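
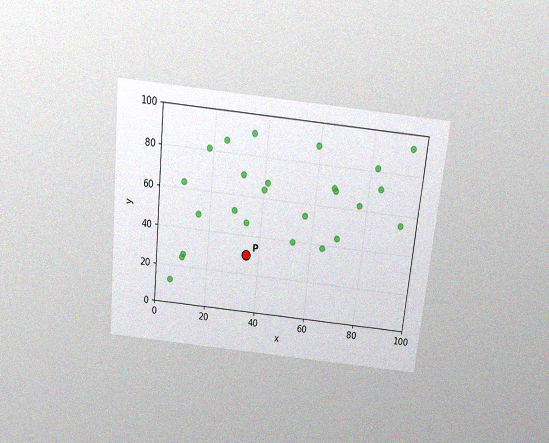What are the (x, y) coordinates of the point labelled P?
The chart is tilted about 6° clockwise and viewed slightly from above, with some photo noise. Following the gridlines from P to each axis, P sits at (35, 30).

(35, 30)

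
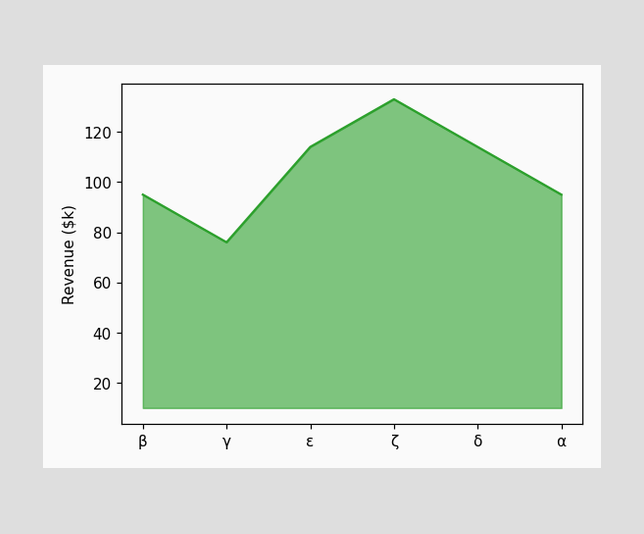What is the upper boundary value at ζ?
At ζ the upper boundary is at $133k.

$133k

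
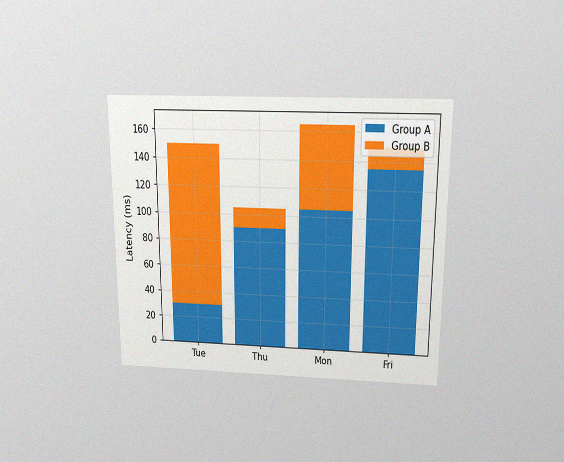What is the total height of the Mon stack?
The chart is viewed slightly from above, with some photo noise. The Mon stack's top reaches 165ms on the y-axis.

165ms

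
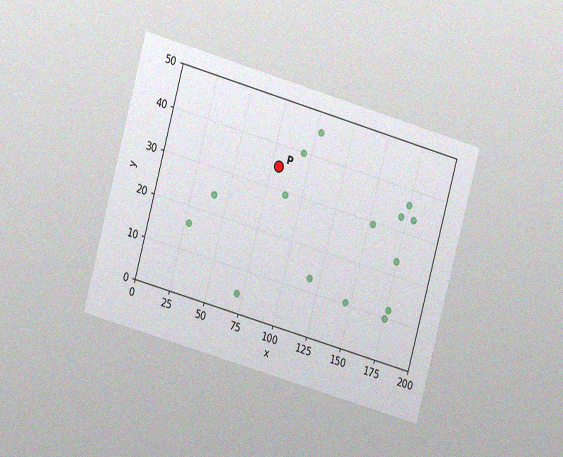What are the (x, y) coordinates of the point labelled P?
(80, 35)

The chart is tilted about 16° clockwise and viewed at a slight angle, with some photo noise. Following the gridlines from P to each axis, P sits at (80, 35).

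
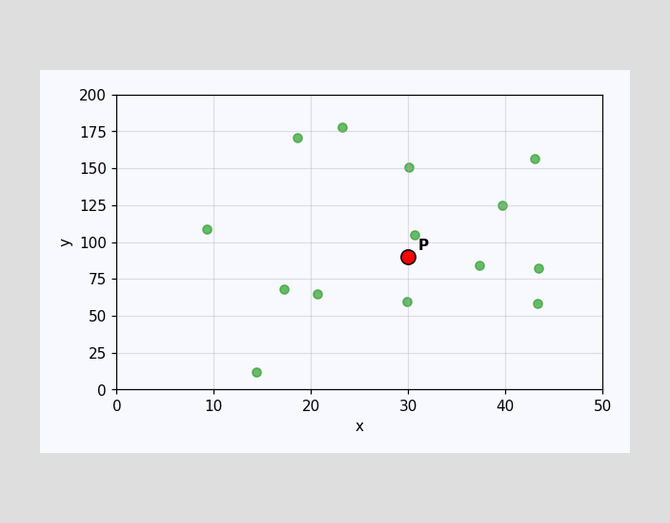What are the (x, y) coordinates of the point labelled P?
(30, 90)

Following the gridlines from P to each axis, P sits at (30, 90).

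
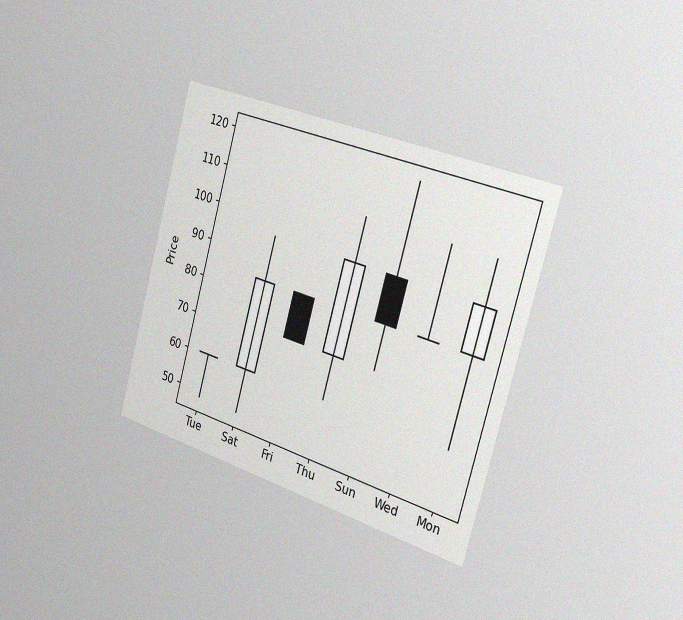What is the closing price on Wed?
84

The chart is tilted about 16° clockwise and viewed slightly from the right, with some photo noise. The Wed candle closes at 84.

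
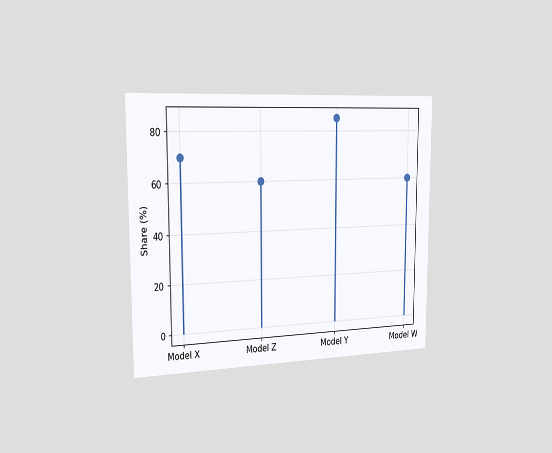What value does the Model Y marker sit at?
85%

The chart is viewed slightly from the left. The Model Y marker sits at 85%.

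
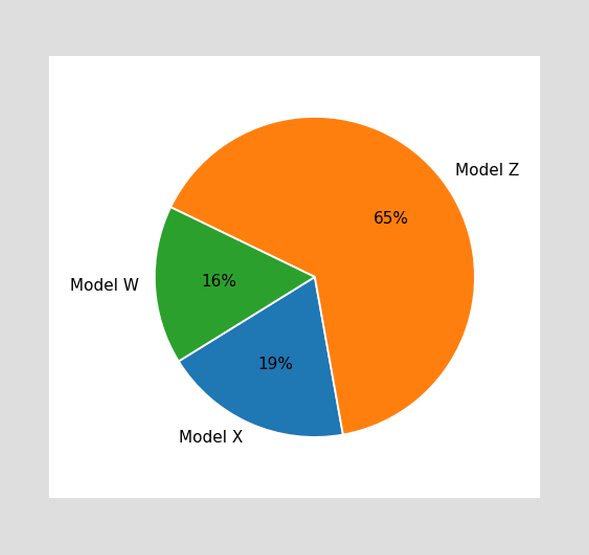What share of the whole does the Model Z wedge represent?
The Model Z slice takes up 65% of the pie.

65%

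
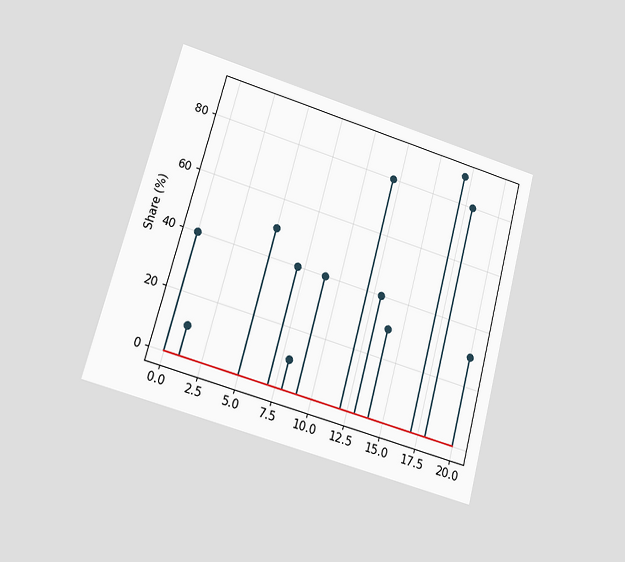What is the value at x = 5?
The chart is tilted about 15° clockwise and viewed at a slight angle. The stem at x=5 reaches 50%.

50%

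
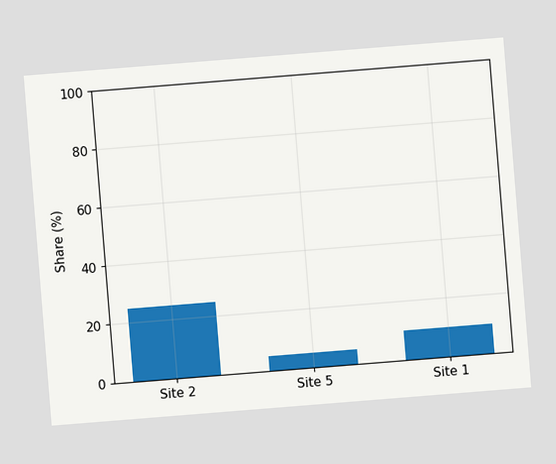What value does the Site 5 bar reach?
The chart is tilted about 5° counter-clockwise. Reading along the chart's y-axis, the Site 5 bar reaches 5%.

5%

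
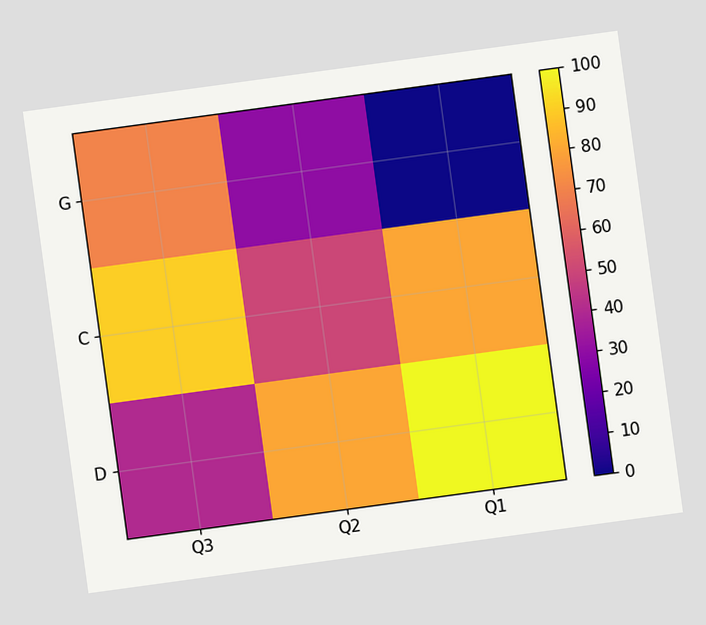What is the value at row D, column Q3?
The chart is tilted about 8° counter-clockwise. Matching cell (D, Q3) against the colorbar gives 40.

40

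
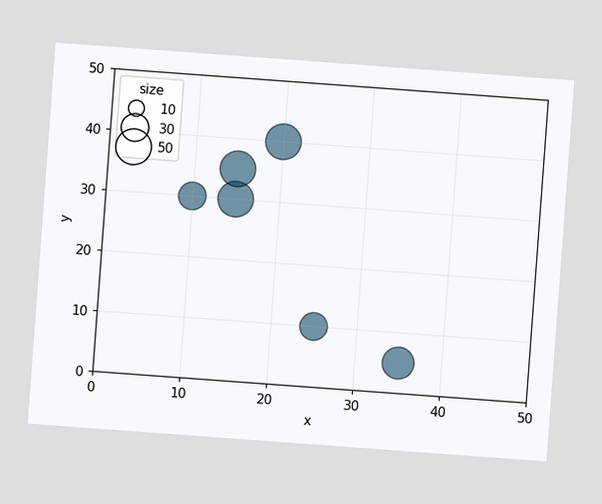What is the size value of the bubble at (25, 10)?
30

The chart is tilted about 4° clockwise. Matching the bubble at (25, 10) against the size legend gives 30.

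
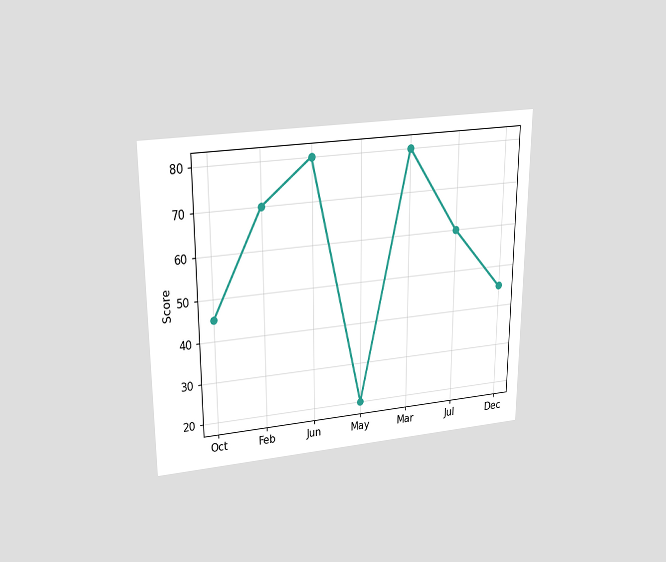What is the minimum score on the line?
The chart is viewed slightly from above. The lowest point is at May, and reading across to the y-axis gives 20.

20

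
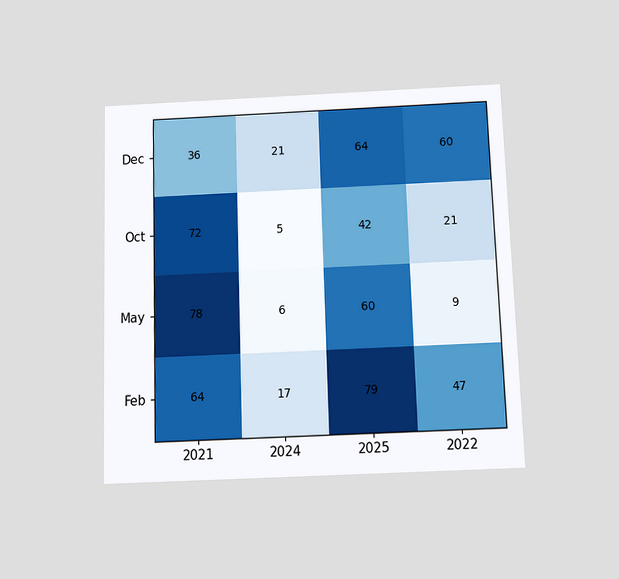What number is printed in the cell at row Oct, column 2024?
The chart is viewed slightly from below. The (Oct, 2024) cell reads 5.

5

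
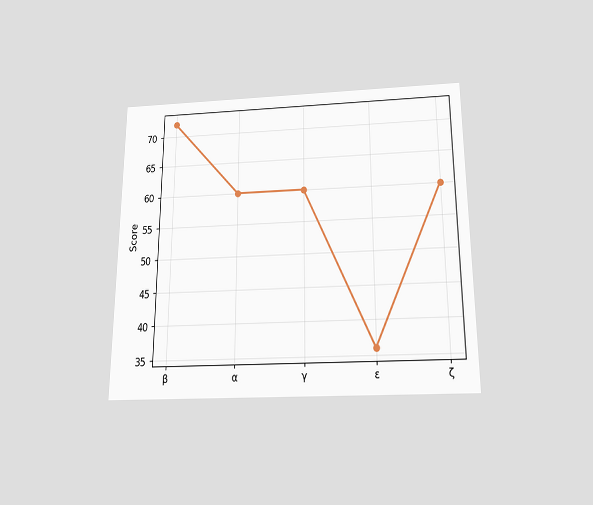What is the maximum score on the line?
The chart is viewed slightly from below. The highest point is at β, and reading across to the y-axis gives 72.

72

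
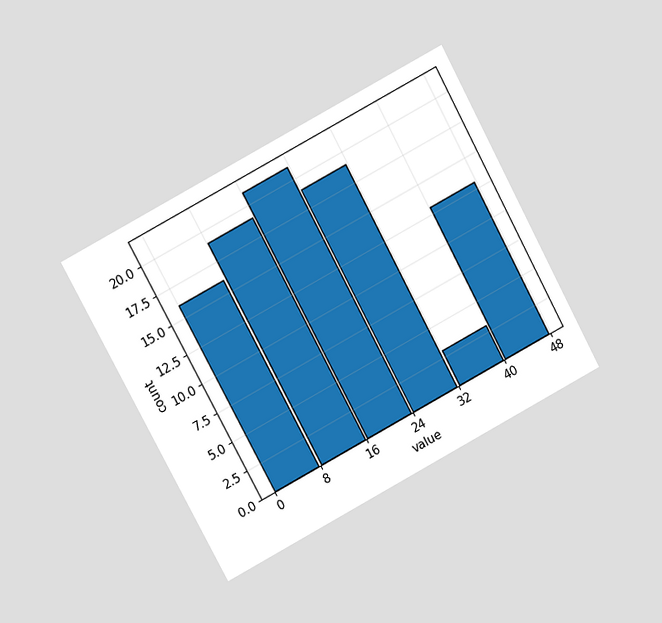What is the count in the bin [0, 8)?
The chart is tilted about 28° counter-clockwise and viewed at a slight angle. The [0, 8) bin has height 16.

16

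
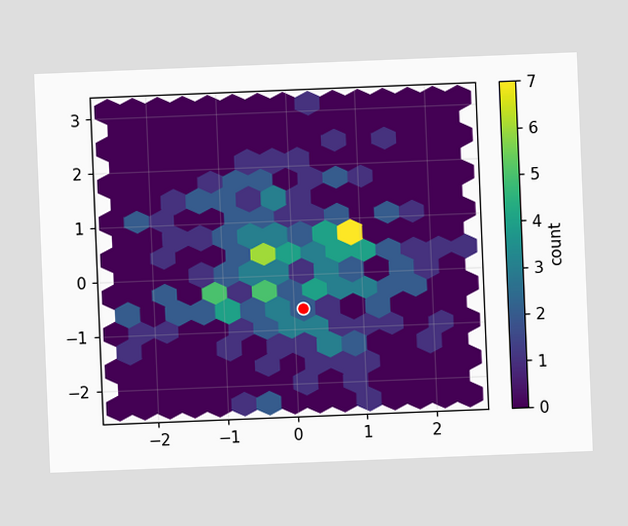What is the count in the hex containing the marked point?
2

The chart is tilted about 2° counter-clockwise. The marked hex reads 2 on the colorbar.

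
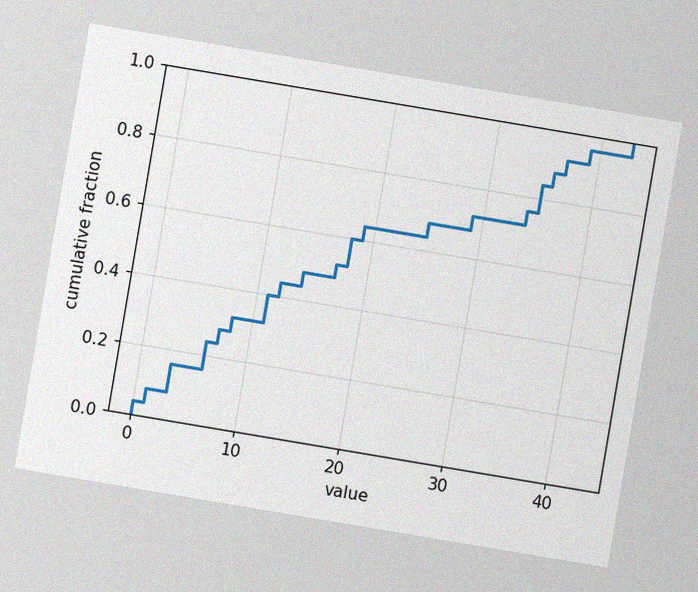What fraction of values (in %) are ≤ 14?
48%

The chart is tilted about 10° clockwise, with some photo noise. At x=14 the ECDF step is at 48%.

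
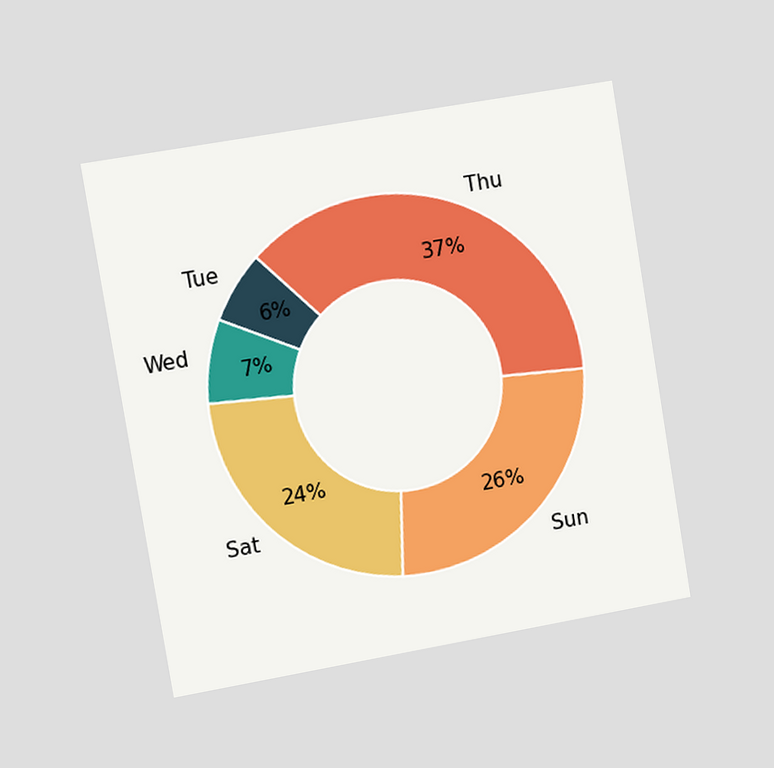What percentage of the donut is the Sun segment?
The chart is tilted about 9° counter-clockwise and viewed slightly from the left. The Sun segment takes up 26% of the ring.

26%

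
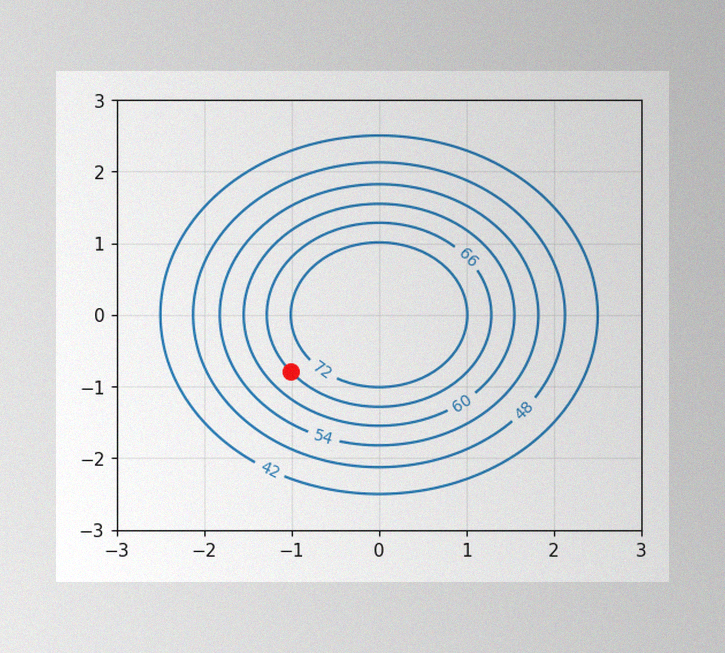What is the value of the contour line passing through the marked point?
The image has some photo noise and uneven lighting. The marked point sits on the contour labelled 66.

66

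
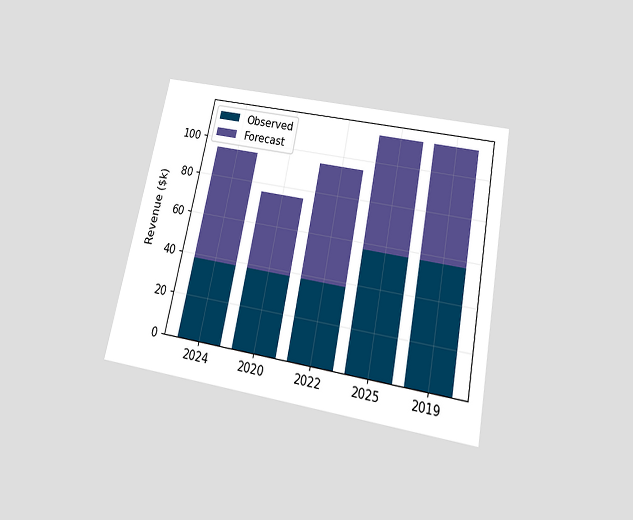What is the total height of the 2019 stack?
The chart is tilted about 11° clockwise and viewed slightly from below. The 2019 stack's top reaches $114k on the y-axis.

$114k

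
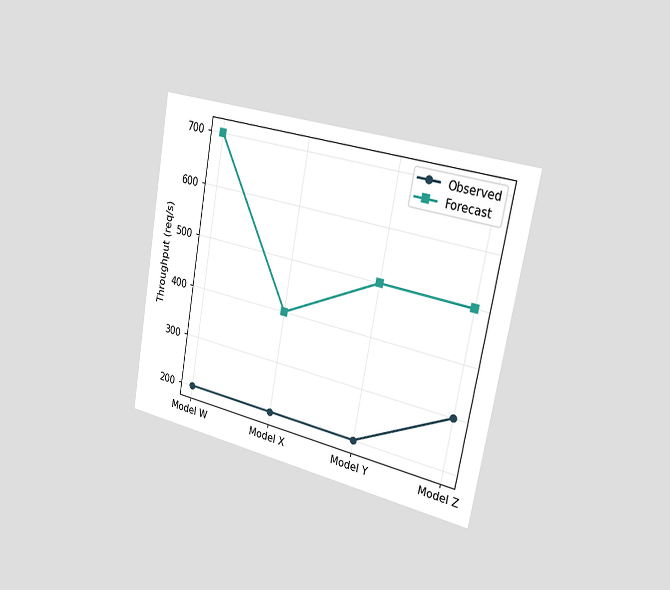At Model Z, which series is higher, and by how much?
Forecast, by 200req/s

The chart is tilted about 10° clockwise and viewed slightly from the right. At Model Z, Forecast sits above the other line by 200req/s.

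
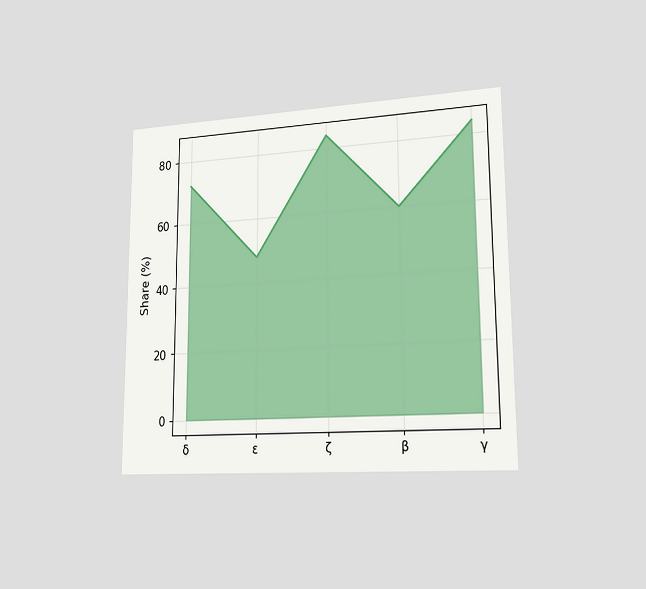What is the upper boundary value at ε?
48%

The chart is viewed slightly from the right. At ε the upper boundary is at 48%.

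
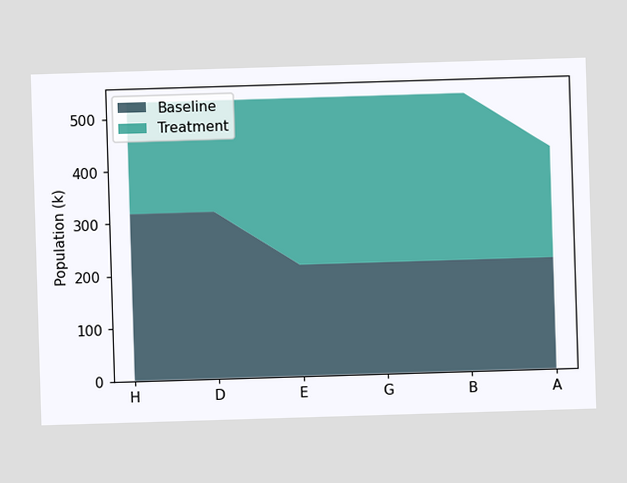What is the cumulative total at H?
530k

The stacked total at H reaches 530k.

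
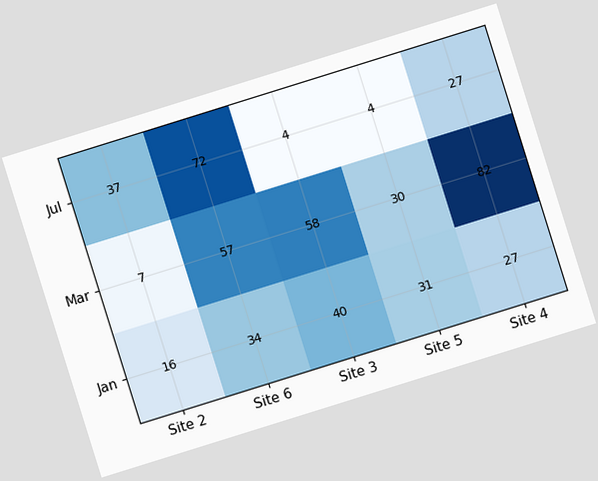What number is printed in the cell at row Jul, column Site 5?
The chart is tilted about 17° counter-clockwise. The (Jul, Site 5) cell reads 4.

4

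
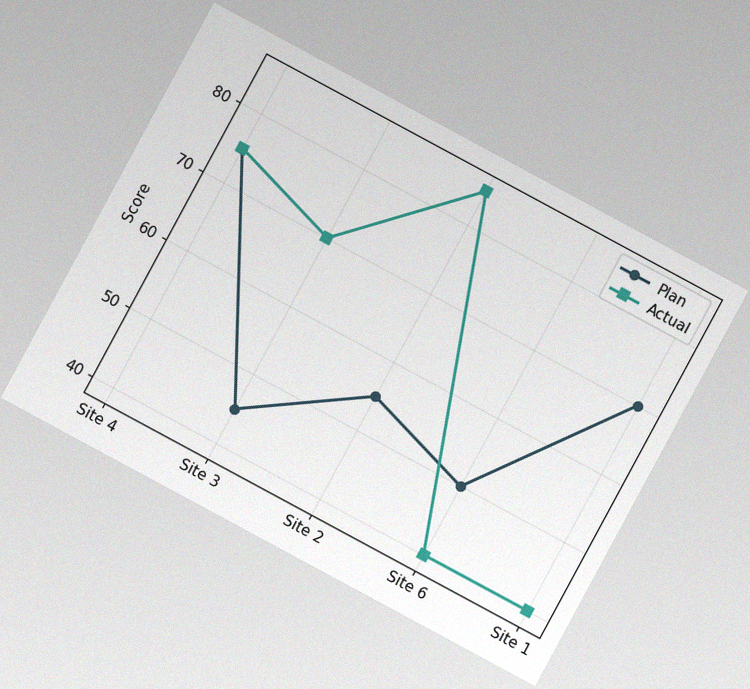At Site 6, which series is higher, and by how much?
The chart is tilted about 28° clockwise, with some photo noise. At Site 6, Plan sits above the other line by 10.

Plan, by 10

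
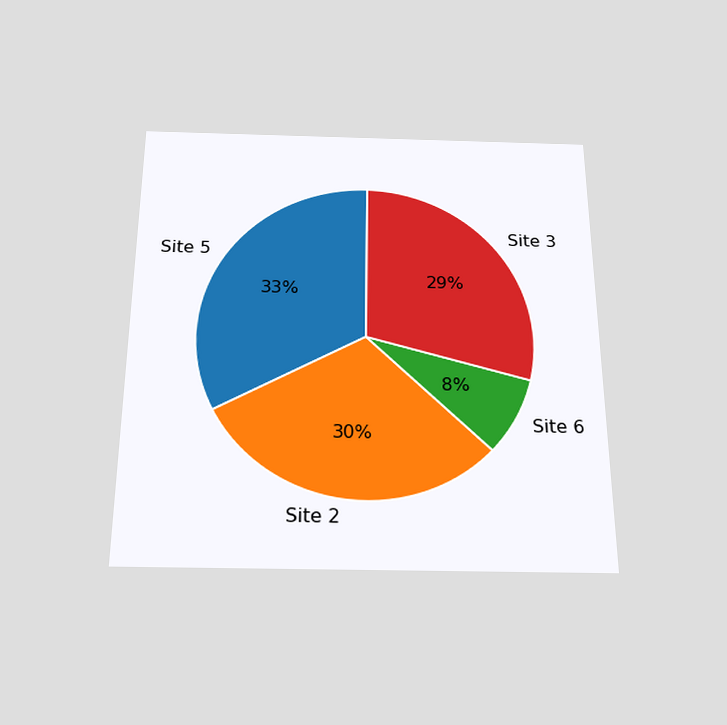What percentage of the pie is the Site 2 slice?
The chart is viewed slightly from below. The Site 2 slice takes up 30% of the pie.

30%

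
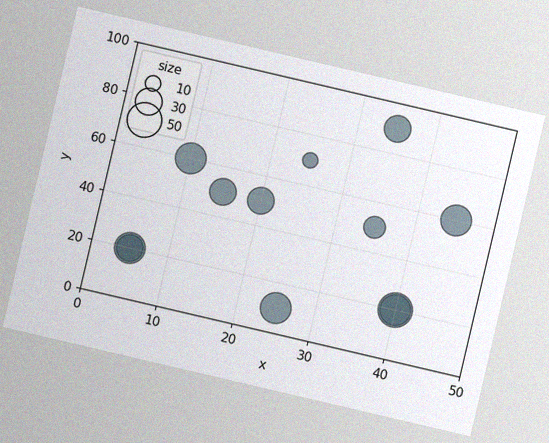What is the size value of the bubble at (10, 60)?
40

The chart is tilted about 13° clockwise, with some photo noise. Matching the bubble at (10, 60) against the size legend gives 40.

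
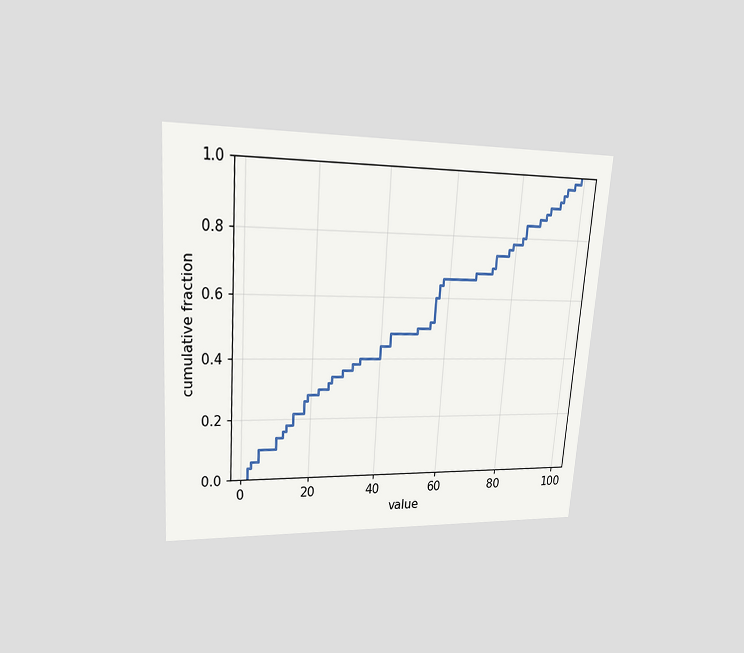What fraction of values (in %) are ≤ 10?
14%

The chart is tilted about 4° clockwise and viewed at a slight angle. At x=10 the ECDF step is at 14%.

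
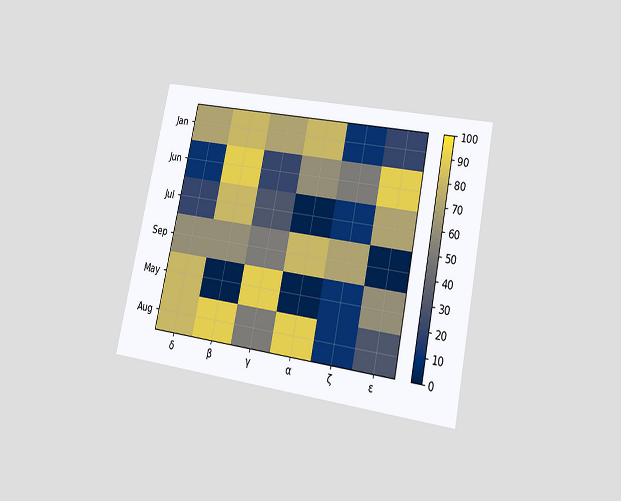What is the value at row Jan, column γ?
The chart is tilted about 12° clockwise and viewed at a slight angle. Matching cell (Jan, γ) against the colorbar gives 70.

70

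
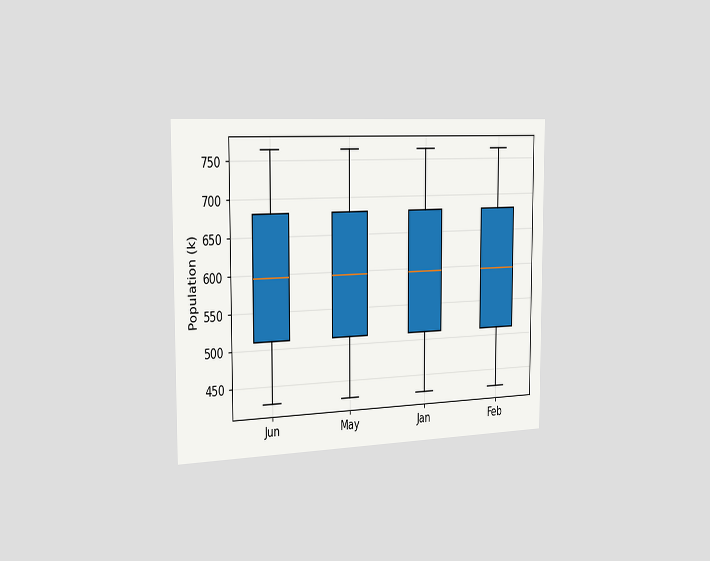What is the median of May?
595k

The chart is viewed slightly from the left. The median line in the May box sits at 595k.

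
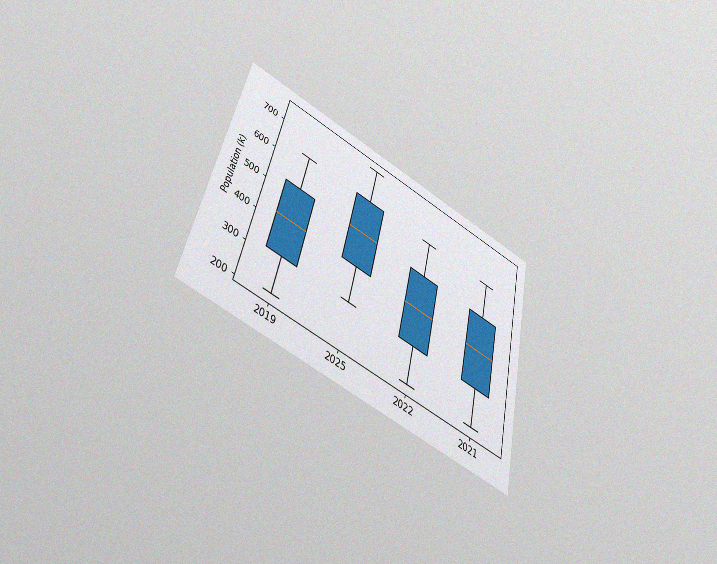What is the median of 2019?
The chart is tilted about 13° clockwise and viewed slightly from below, with some photo noise. The median line in the 2019 box sits at 424k.

424k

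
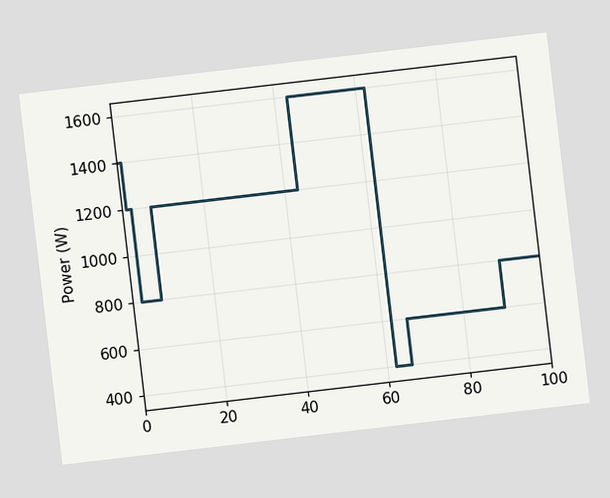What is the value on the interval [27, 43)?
1200W

The chart is tilted about 7° counter-clockwise. On [27, 43) the step sits at 1200W.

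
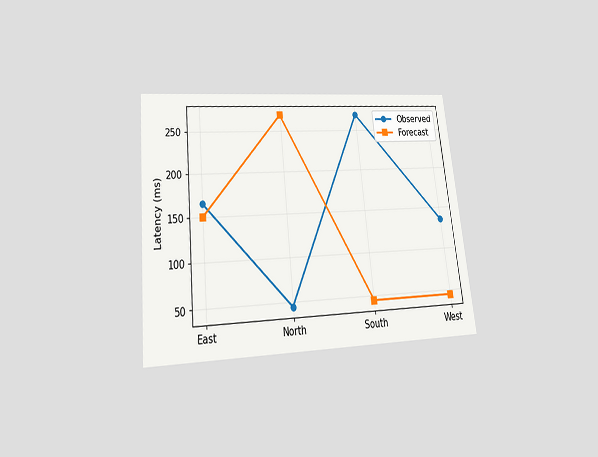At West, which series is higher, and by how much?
Observed, by 90ms

The chart is tilted about 6° counter-clockwise and viewed slightly from below. At West, Observed sits above the other line by 90ms.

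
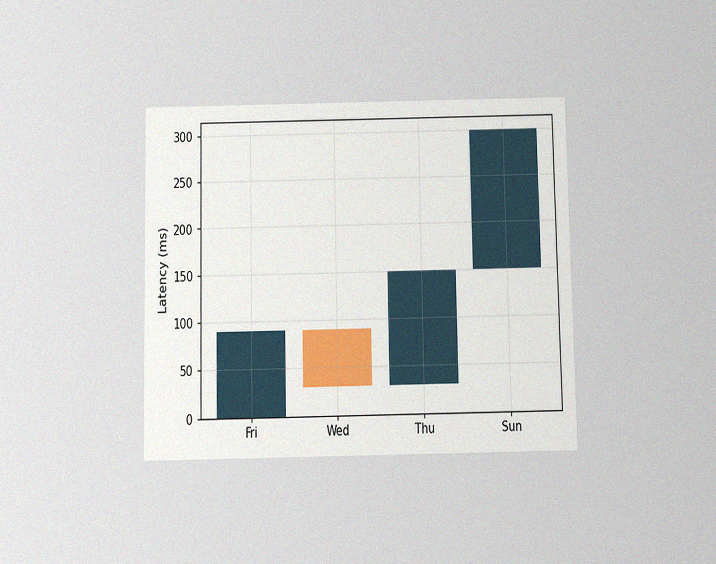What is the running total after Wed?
The chart is viewed slightly from below, with some photo noise. After Wed the running total reaches 30ms.

30ms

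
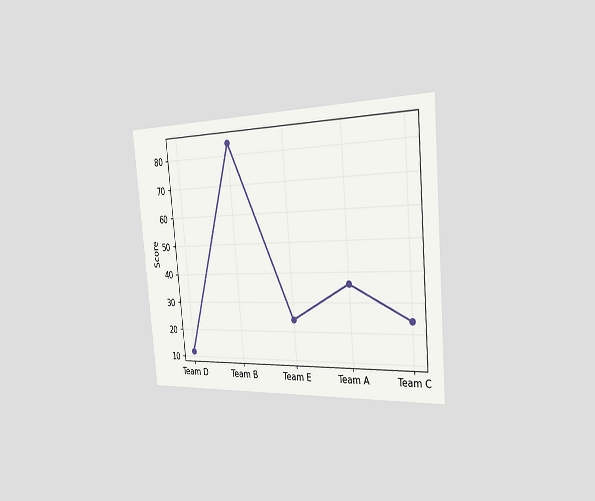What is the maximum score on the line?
The chart is tilted about 5° counter-clockwise and viewed slightly from the right. The highest point is at Team B, and reading across to the y-axis gives 84.

84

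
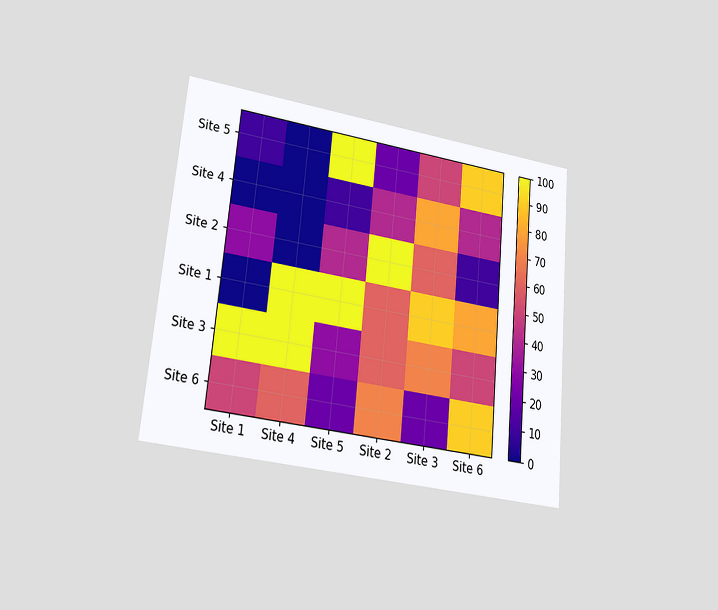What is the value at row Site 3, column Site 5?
30

The chart is tilted about 5° clockwise and viewed at a slight angle. Matching cell (Site 3, Site 5) against the colorbar gives 30.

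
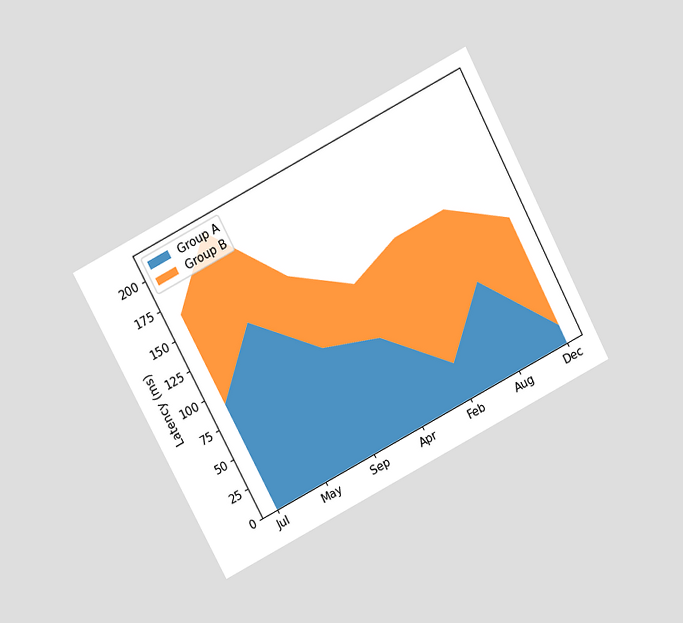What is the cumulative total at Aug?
135ms

The chart is tilted about 28° counter-clockwise and viewed slightly from above. The stacked total at Aug reaches 135ms.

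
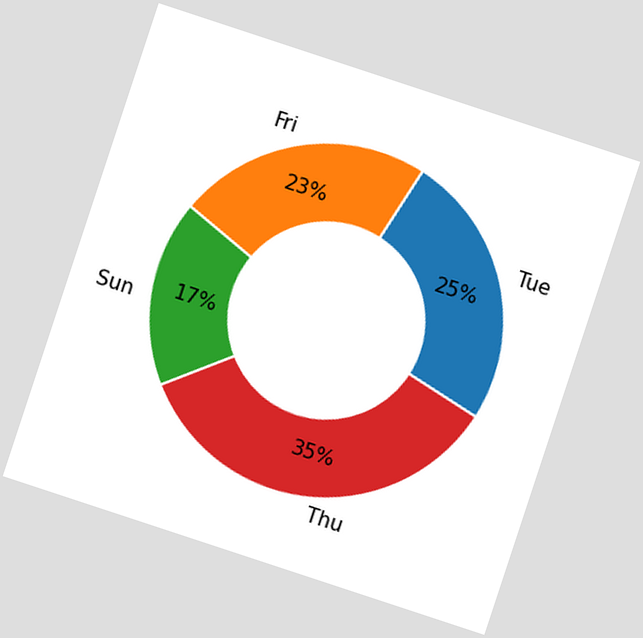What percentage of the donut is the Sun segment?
17%

The chart is tilted about 18° clockwise. The Sun segment takes up 17% of the ring.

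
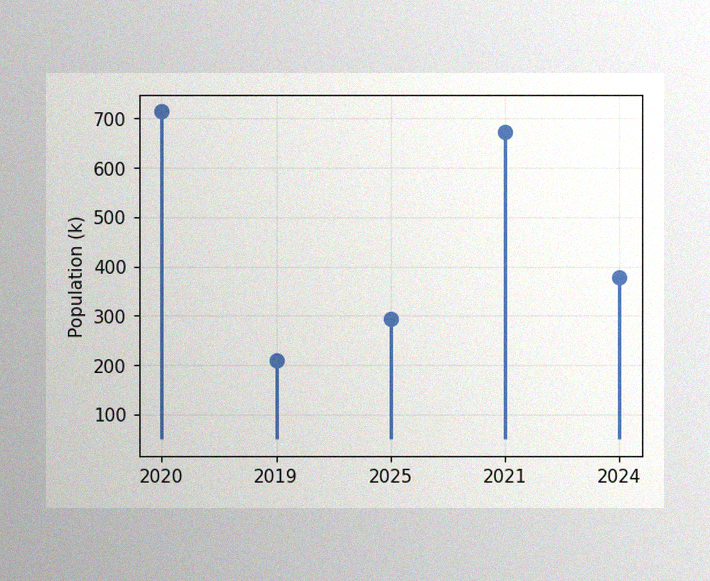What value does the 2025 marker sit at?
294k

The image has some photo noise and uneven lighting. The 2025 marker sits at 294k.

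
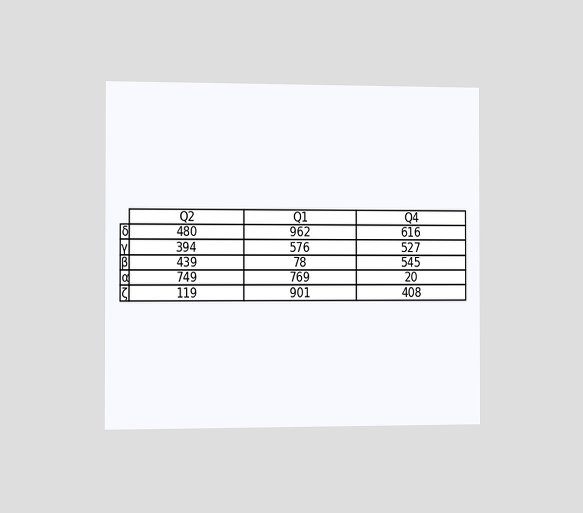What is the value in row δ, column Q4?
The chart is viewed slightly from the left. The (δ, Q4) cell reads 616.

616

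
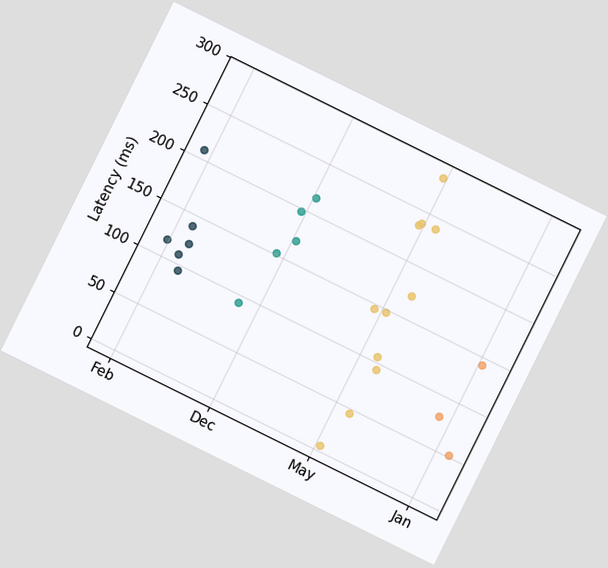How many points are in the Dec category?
The chart is tilted about 26° clockwise. Counting the markers in the Dec column gives 5.

5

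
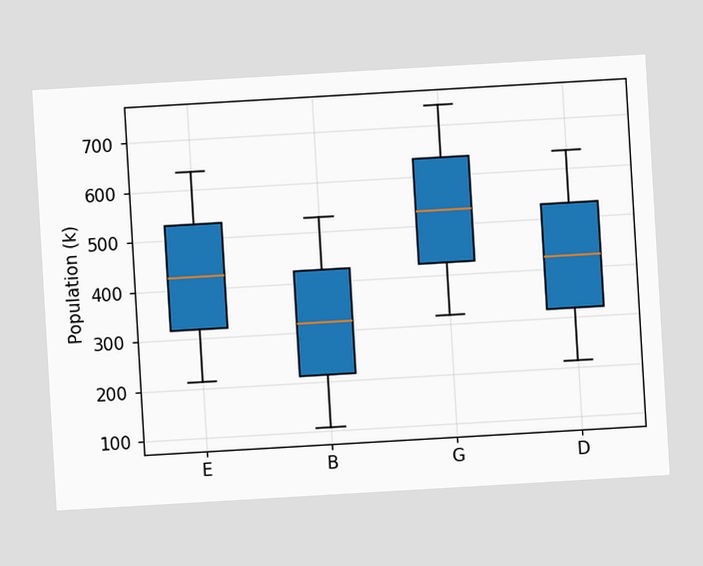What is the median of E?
The chart is tilted about 3° counter-clockwise. The median line in the E box sits at 424k.

424k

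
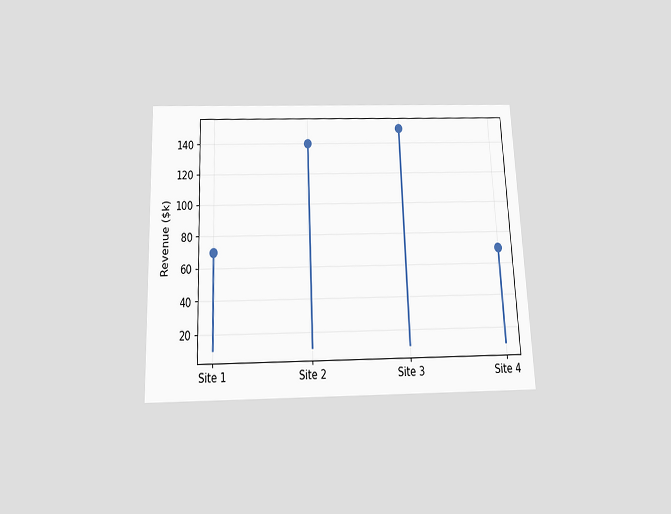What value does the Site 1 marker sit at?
$70k

The chart is tilted about 2° counter-clockwise and viewed slightly from below. The Site 1 marker sits at $70k.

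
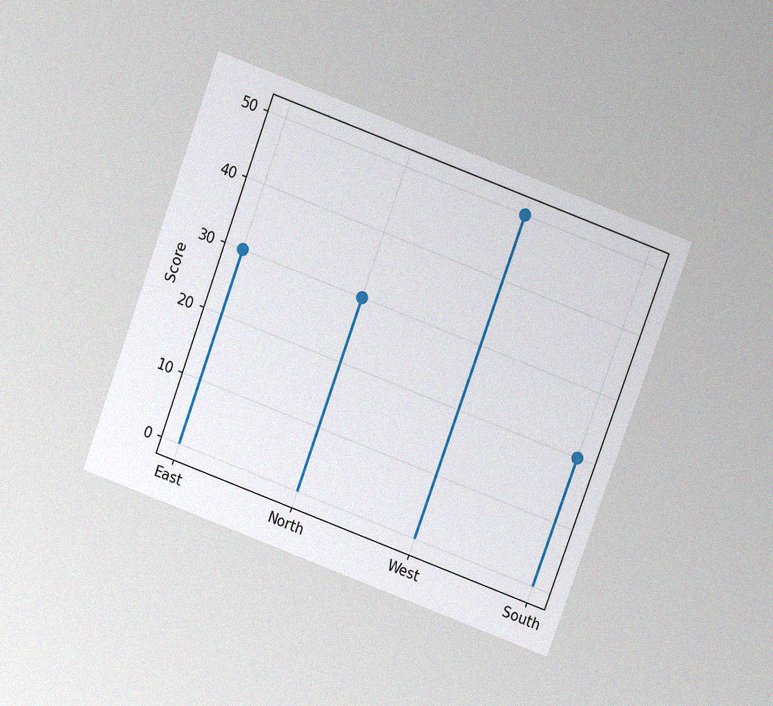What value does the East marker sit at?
The chart is tilted about 20° clockwise and viewed at a slight angle, with some photo noise. The East marker sits at 30.

30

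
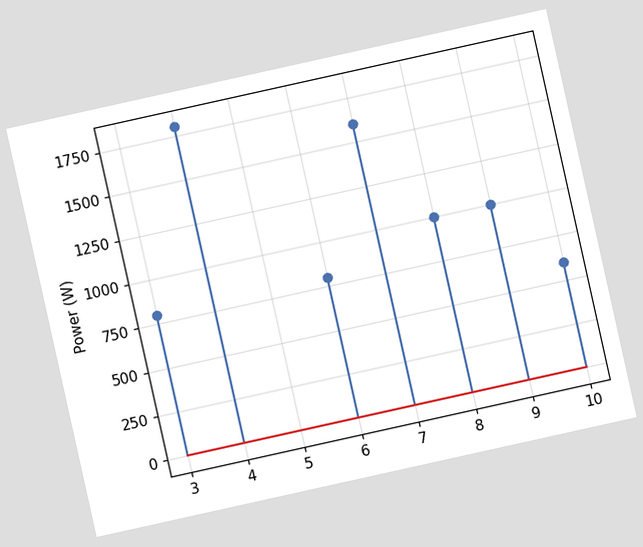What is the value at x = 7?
The chart is tilted about 13° counter-clockwise. The stem at x=7 reaches 1600W.

1600W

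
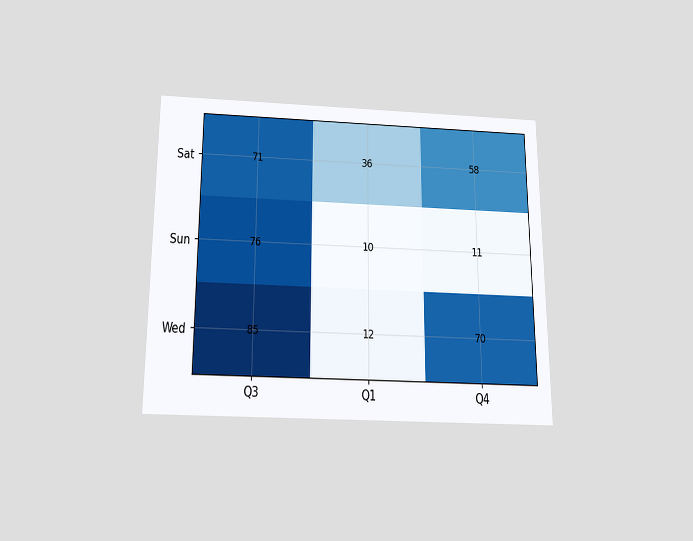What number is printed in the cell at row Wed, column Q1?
The chart is viewed slightly from below. The (Wed, Q1) cell reads 12.

12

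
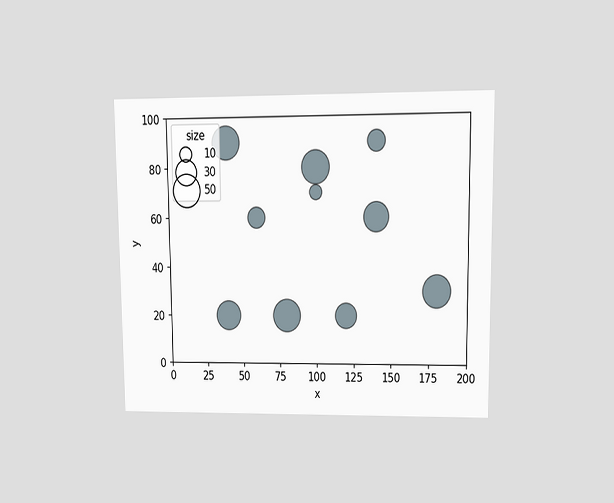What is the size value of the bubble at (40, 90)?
The chart is viewed at a slight angle. Matching the bubble at (40, 90) against the size legend gives 50.

50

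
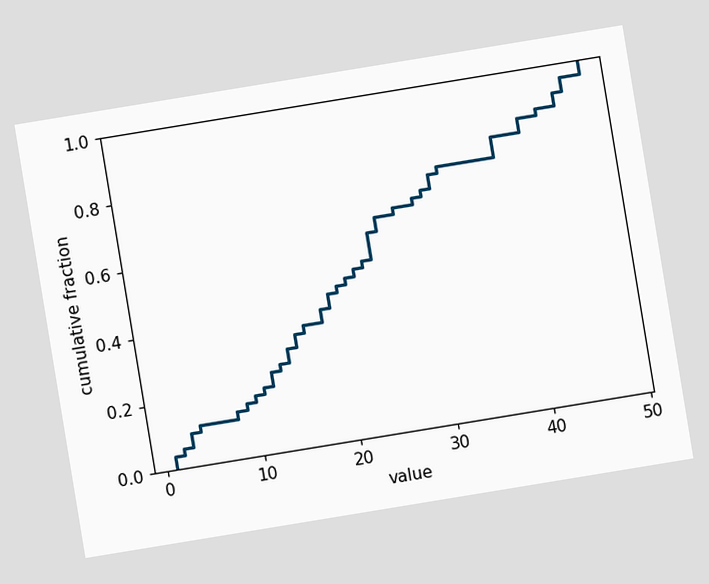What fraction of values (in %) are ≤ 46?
96%

The chart is tilted about 9° counter-clockwise. At x=46 the ECDF step is at 96%.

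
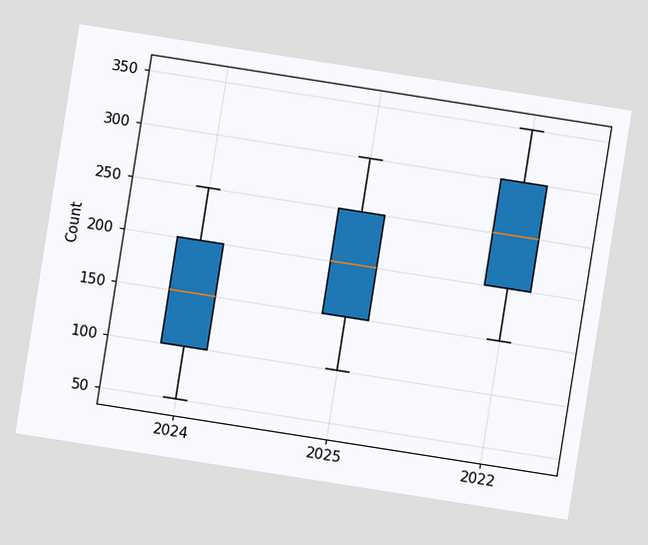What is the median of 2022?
250

The chart is tilted about 9° clockwise. The median line in the 2022 box sits at 250.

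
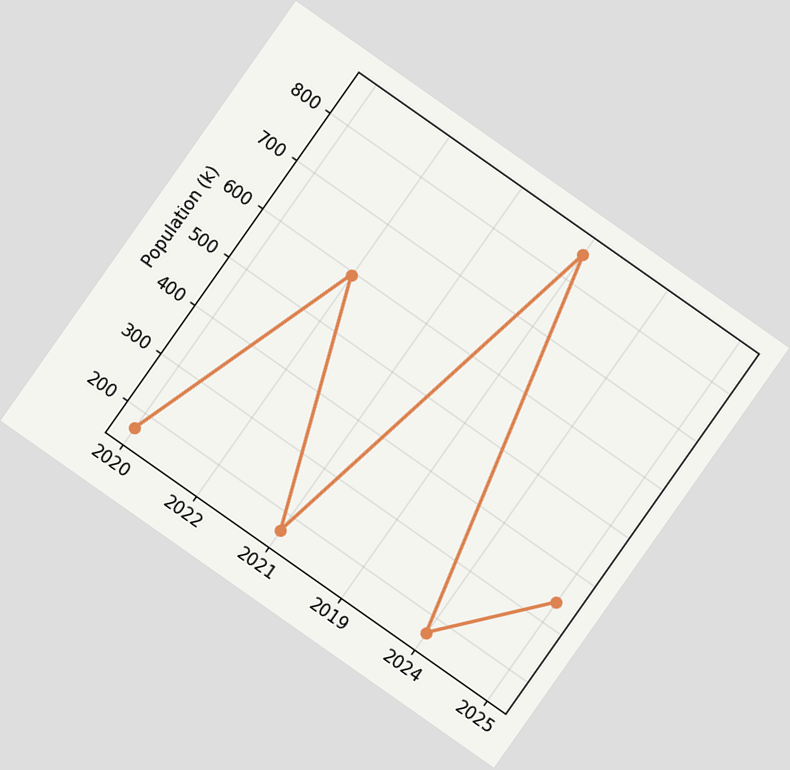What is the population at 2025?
The chart is tilted about 35° clockwise. At 2025, the line is at 340k.

340k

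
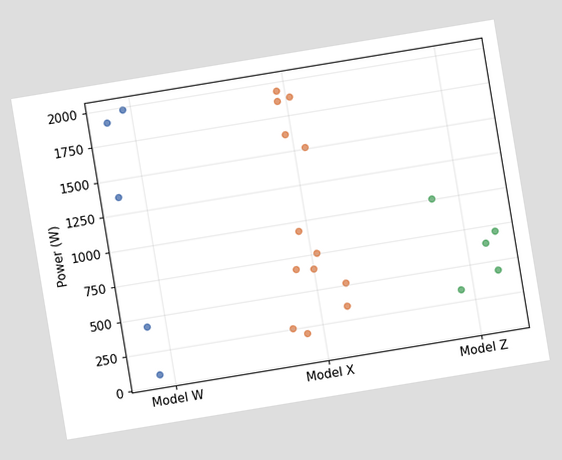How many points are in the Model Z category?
5

The chart is tilted about 9° counter-clockwise. Counting the markers in the Model Z column gives 5.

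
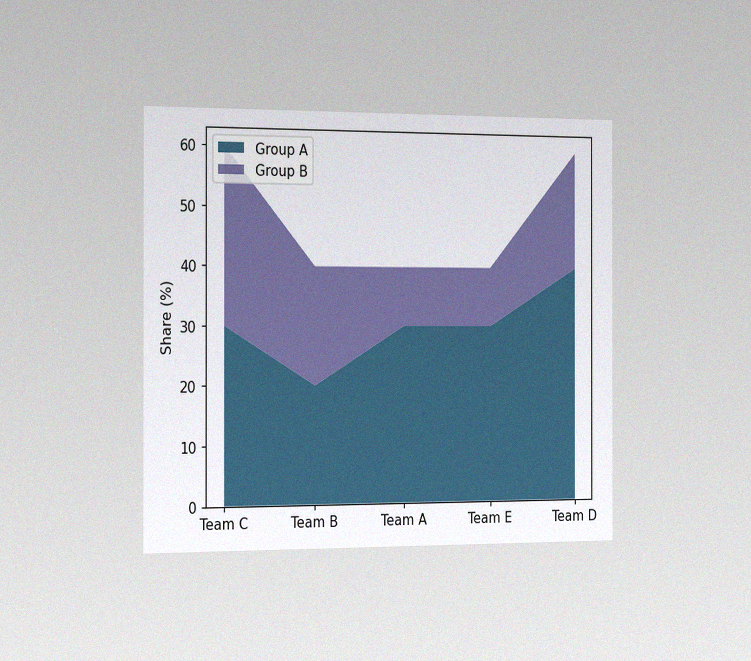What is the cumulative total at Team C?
The chart is viewed slightly from the left, with some photo noise. The stacked total at Team C reaches 60%.

60%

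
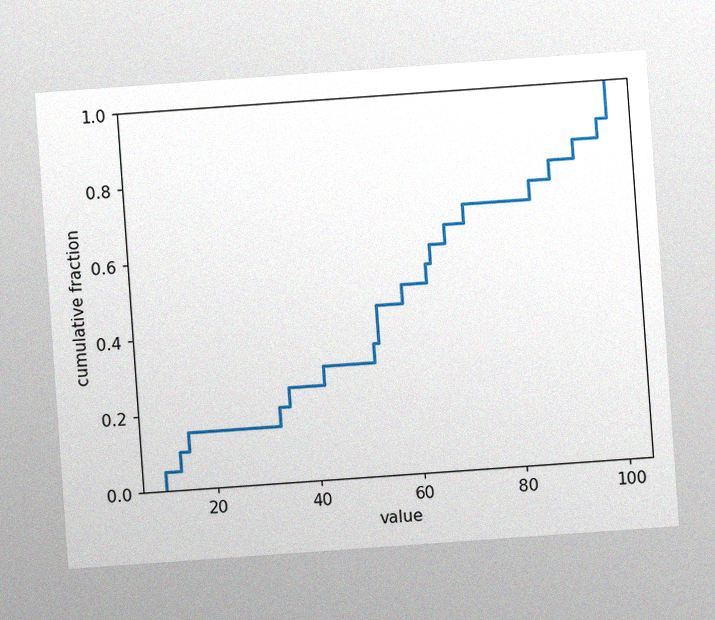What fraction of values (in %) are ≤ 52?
The chart is tilted about 4° counter-clockwise, with some photo noise. At x=52 the ECDF step is at 35%.

35%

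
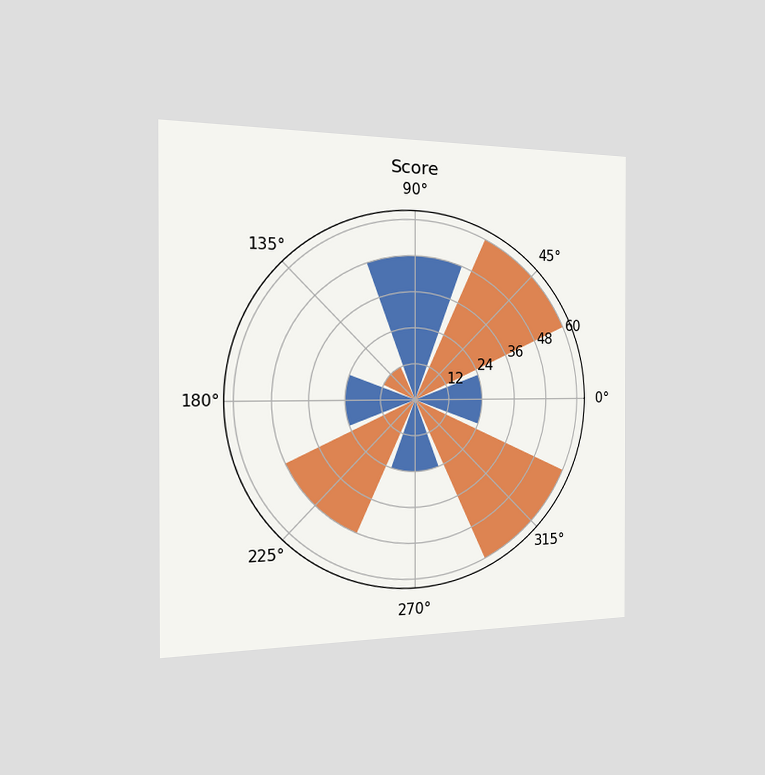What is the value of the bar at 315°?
60

The chart is viewed slightly from the left. The bar at 315° reaches 60 on the radial axis.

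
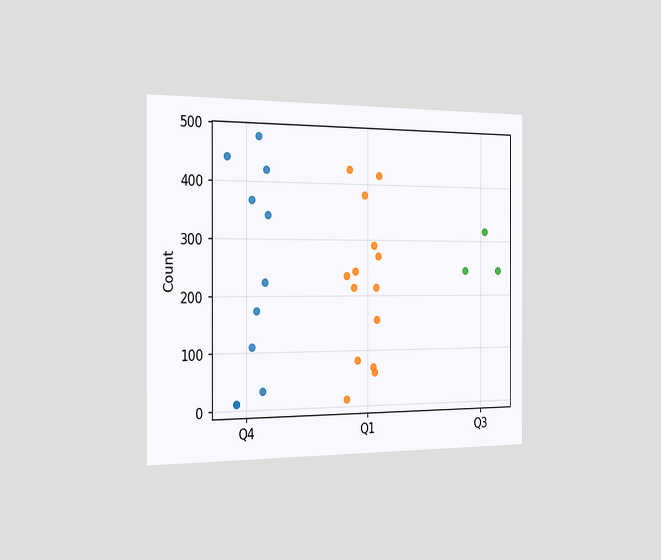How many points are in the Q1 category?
14

The chart is viewed slightly from the left. Counting the markers in the Q1 column gives 14.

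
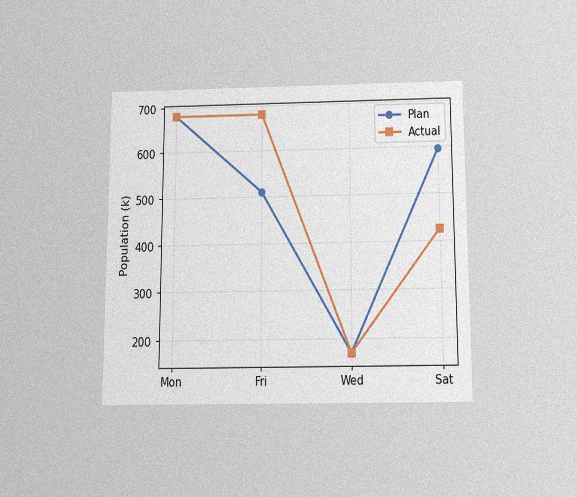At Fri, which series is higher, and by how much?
The chart is viewed slightly from below, with some photo noise. At Fri, Actual sits above the other line by 170k.

Actual, by 170k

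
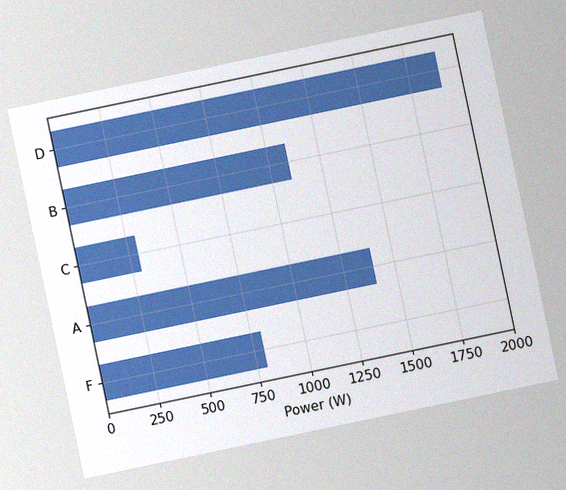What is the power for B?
1100W

The chart is tilted about 12° counter-clockwise, with some photo noise. Reading along the chart's x-axis, the B bar reaches 1100W.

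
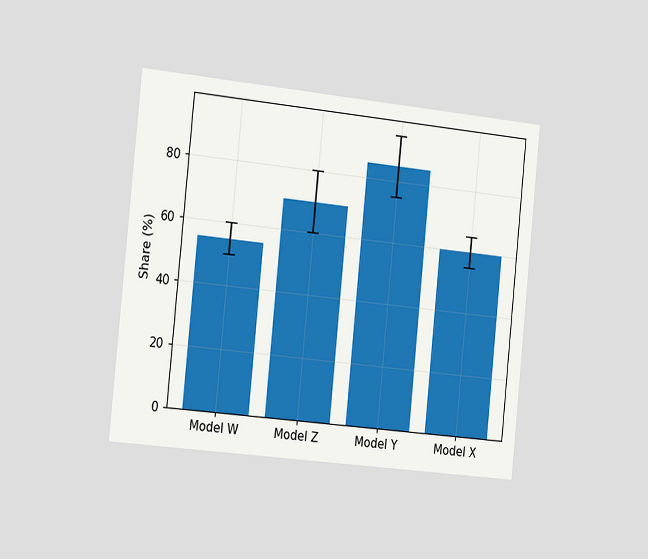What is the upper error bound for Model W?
60%

The chart is tilted about 6° clockwise and viewed slightly from the left. The Model W bar's upper whisker reaches 60%.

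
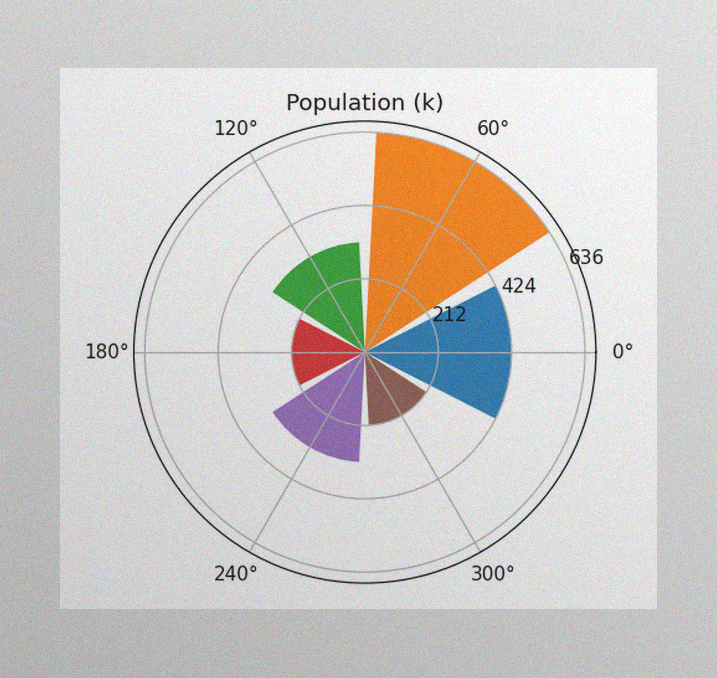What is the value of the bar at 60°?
The image has some photo noise and uneven lighting. The bar at 60° reaches 636k on the radial axis.

636k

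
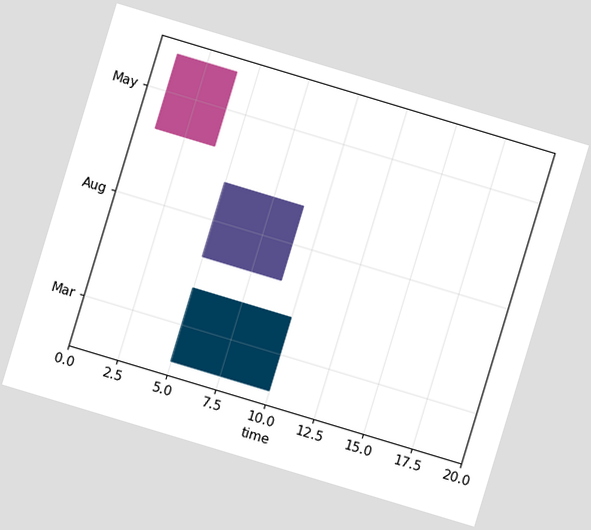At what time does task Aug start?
5

The chart is tilted about 17° clockwise. The Aug bar begins at t=5.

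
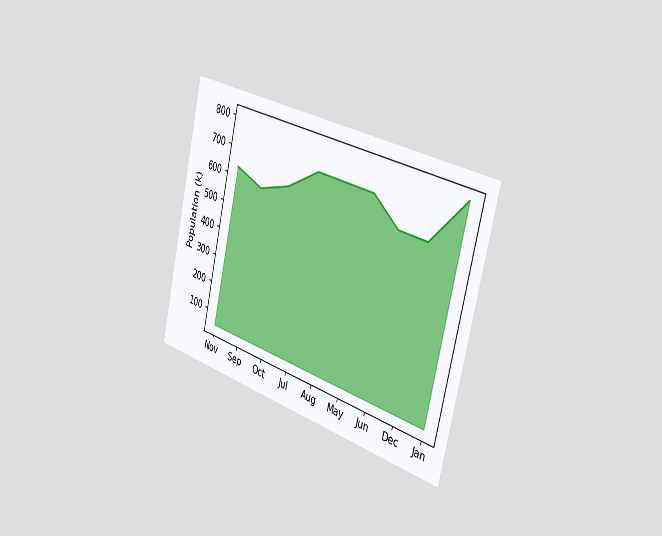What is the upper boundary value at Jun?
630k

The chart is tilted about 14° clockwise and viewed slightly from the right. At Jun the upper boundary is at 630k.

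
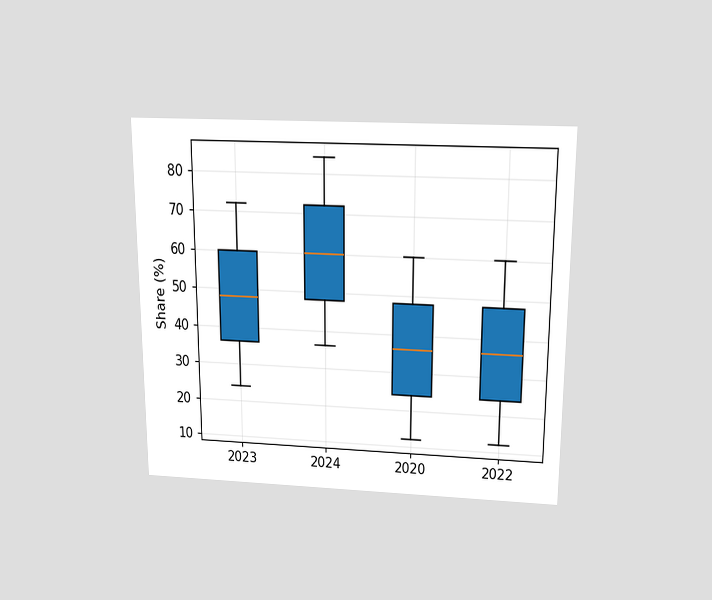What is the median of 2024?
The chart is viewed slightly from above. The median line in the 2024 box sits at 60%.

60%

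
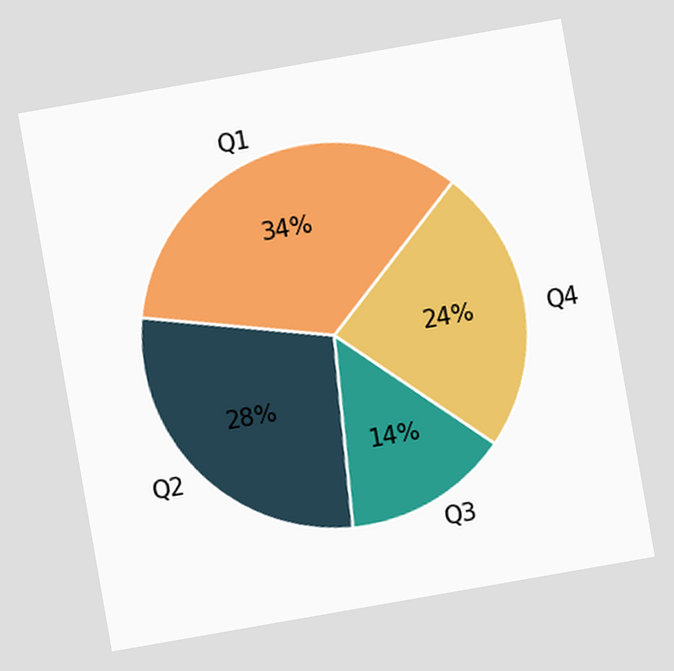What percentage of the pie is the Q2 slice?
28%

The chart is tilted about 10° counter-clockwise. The Q2 slice takes up 28% of the pie.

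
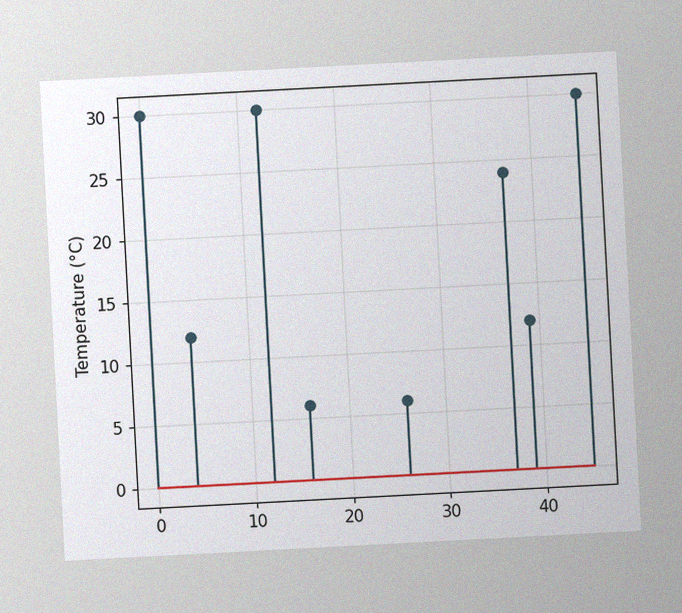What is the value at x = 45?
30°C

The chart is tilted about 3° counter-clockwise, with some photo noise. The stem at x=45 reaches 30°C.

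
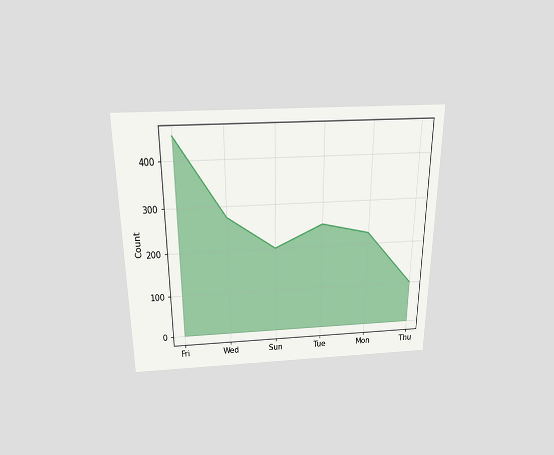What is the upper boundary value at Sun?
200

The chart is viewed slightly from above. At Sun the upper boundary is at 200.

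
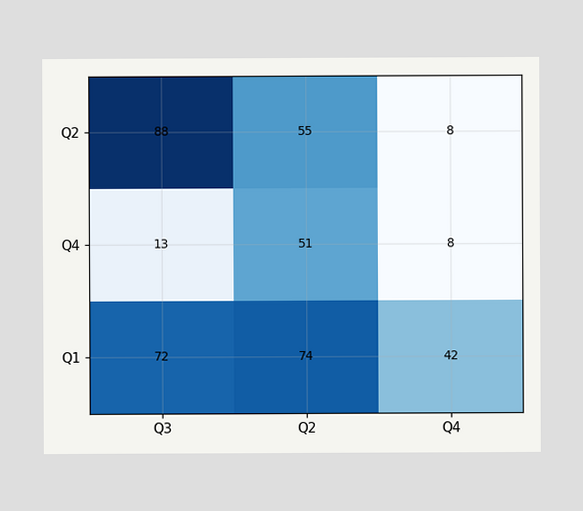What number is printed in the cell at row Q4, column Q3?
13

The (Q4, Q3) cell reads 13.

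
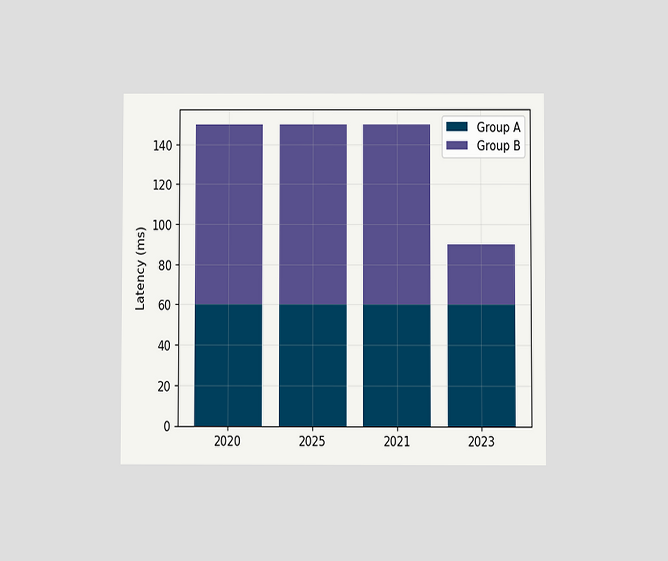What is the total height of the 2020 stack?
The chart is viewed slightly from below. The 2020 stack's top reaches 150ms on the y-axis.

150ms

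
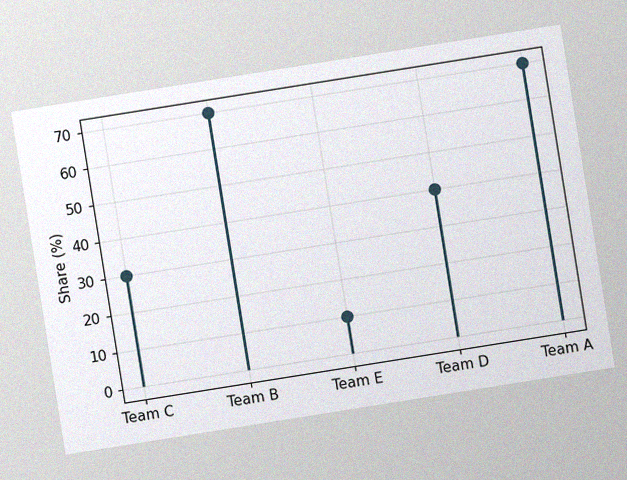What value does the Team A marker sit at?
70%

The chart is tilted about 9° counter-clockwise, with some photo noise. The Team A marker sits at 70%.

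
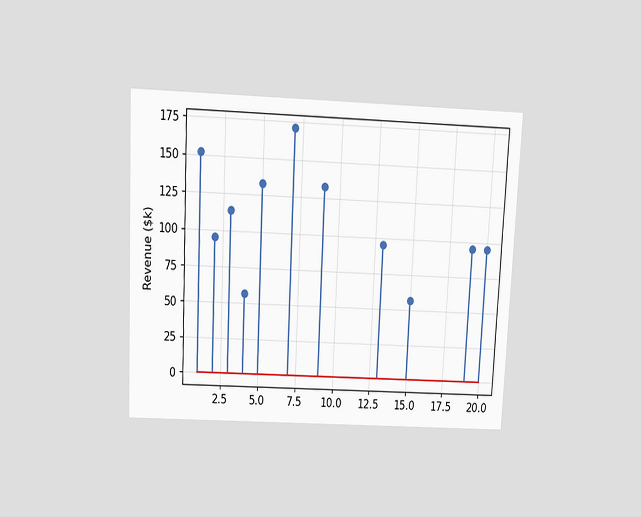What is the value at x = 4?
The chart is tilted about 3° clockwise and viewed slightly from above. The stem at x=4 reaches $57k.

$57k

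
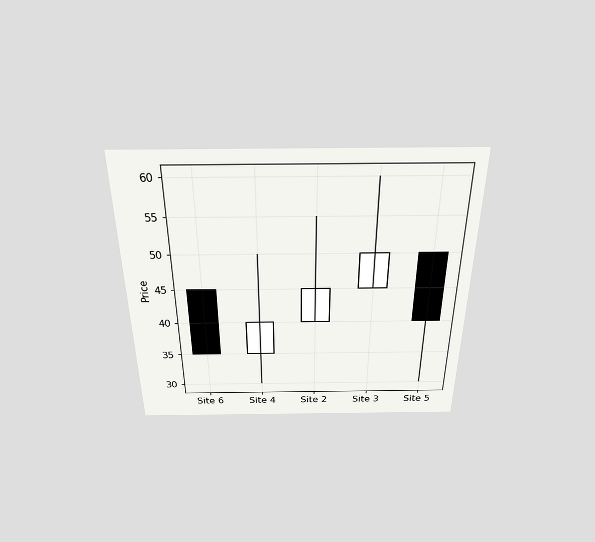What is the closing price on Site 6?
The chart is viewed slightly from above. The Site 6 candle closes at 35.

35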